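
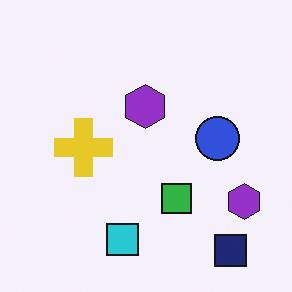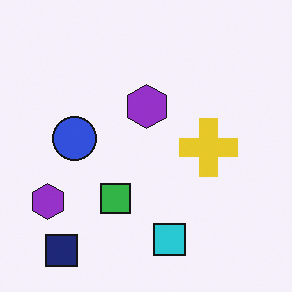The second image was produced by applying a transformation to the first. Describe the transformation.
The transformation is: flipped horizontally (left ↔ right).

The navy square is in the bottom-right of the first image and the bottom-left of the second — shapes on opposite sides of the vertical midline have swapped in a mirror flip.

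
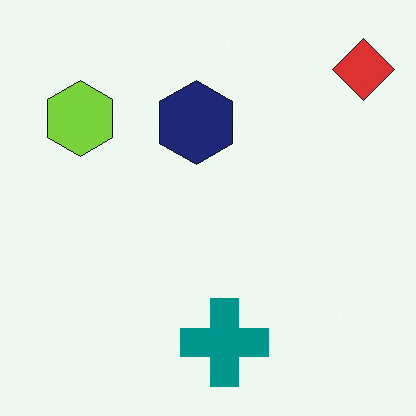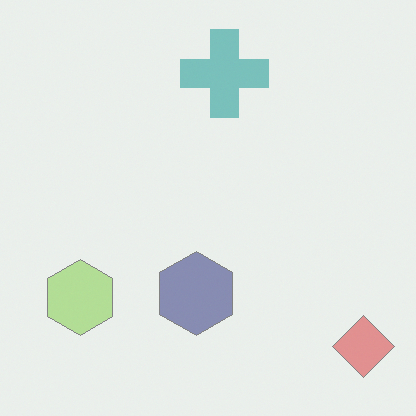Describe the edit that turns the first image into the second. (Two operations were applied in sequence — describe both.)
The second image is the first given much lower contrast, then flipped vertically (top ↔ bottom).

Tones are pushed toward mid-grey across the whole image — a global contrast change. The red diamond is in the top-right of the first image and the bottom-right of the second — shapes on opposite sides of the horizontal midline have swapped in a mirror flip.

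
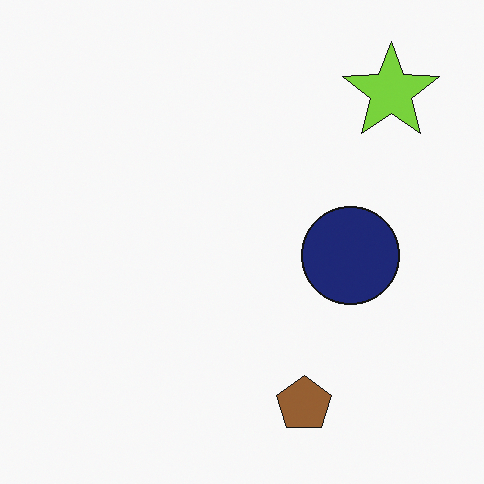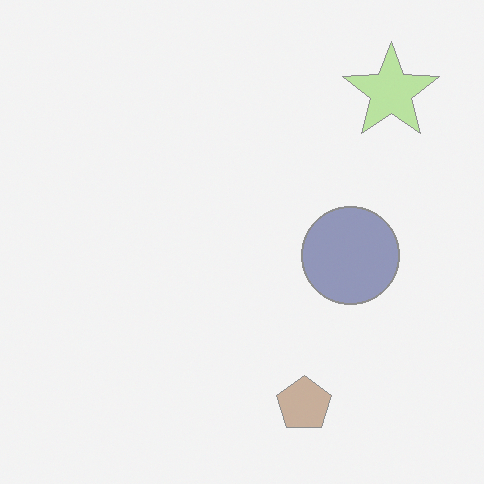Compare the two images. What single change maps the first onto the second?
Washed out (contrast reduced).

Tones are pushed toward mid-grey across the whole image — a global contrast change.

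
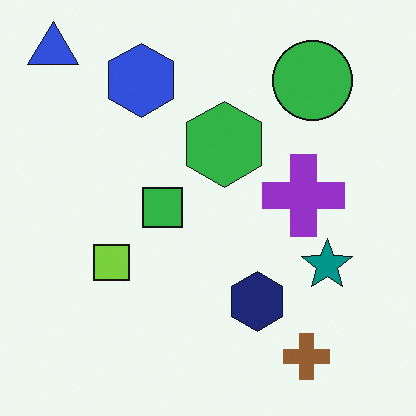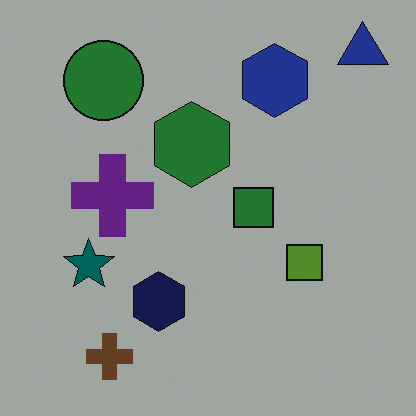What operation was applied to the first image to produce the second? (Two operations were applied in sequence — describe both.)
The second image is the first flipped horizontally (left ↔ right), then noticeably darkened.

The blue triangle is in the top-left of the first image and the top-right of the second — shapes on opposite sides of the vertical midline have swapped in a mirror flip. Every pixel — background and shapes alike — is uniformly darkened.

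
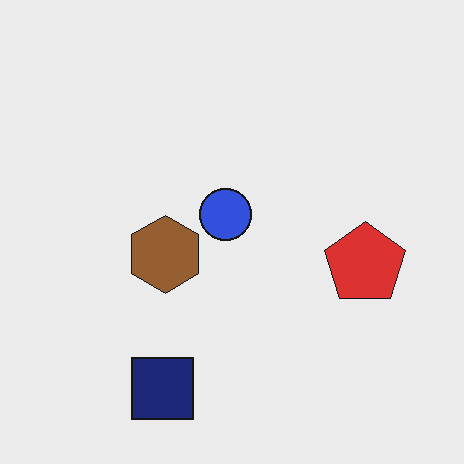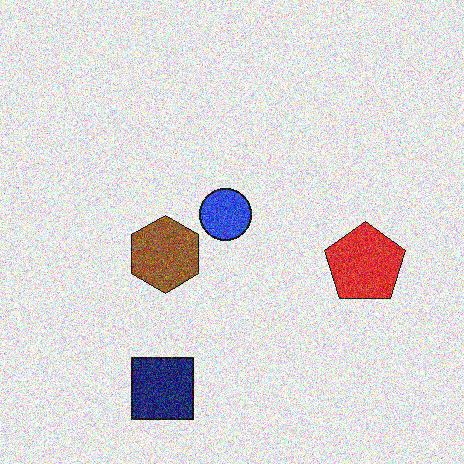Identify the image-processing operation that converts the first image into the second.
The image was degraded with strong gaussian noise.

Random speckle covers the whole image, including the flat background.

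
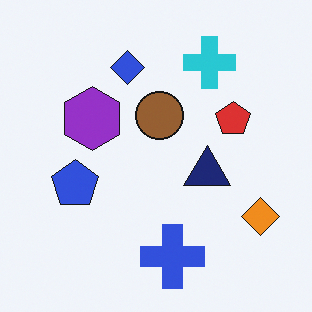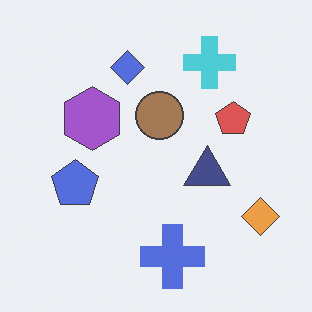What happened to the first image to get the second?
Given slightly reduced contrast.

Tones are pushed toward mid-grey across the whole image — a global contrast change.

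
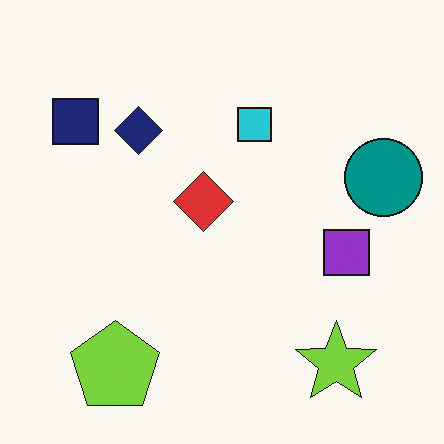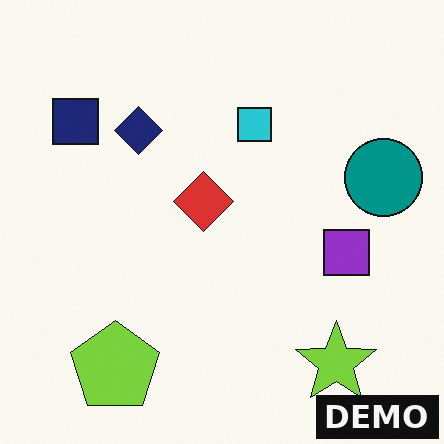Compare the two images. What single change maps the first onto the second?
Watermarked with the text "DEMO" in the lower-right corner.

A dark label reading "DEMO" appears in the lower-right corner.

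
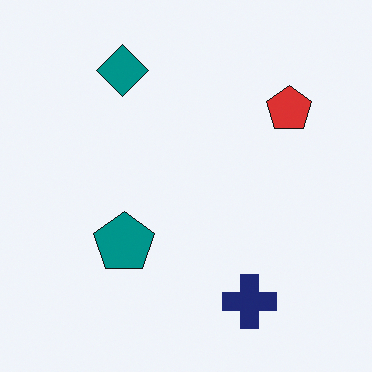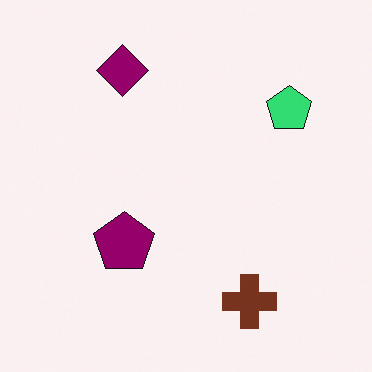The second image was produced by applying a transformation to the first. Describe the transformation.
The transformation is: hue-shifted by a moderate amount.

Every shape's color has rotated by the same amount around the hue wheel — a uniform hue shift.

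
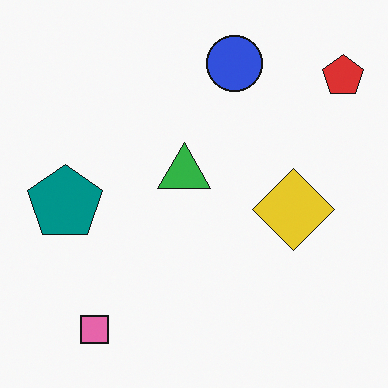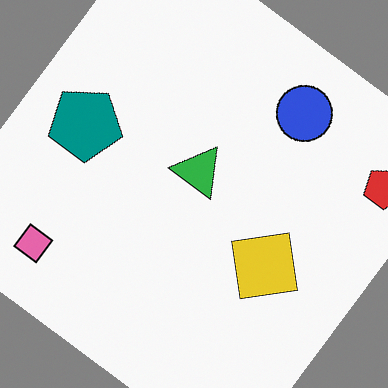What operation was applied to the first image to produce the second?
Rotated clockwise by a large amount — several tens of degrees.

Every shape is tilted by the same angle and the image corners show triangular fill wedges — a whole-image rotation by a non-right angle.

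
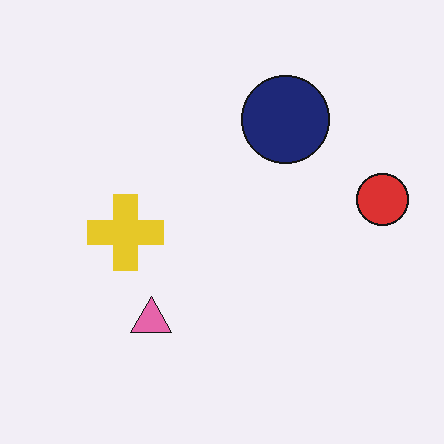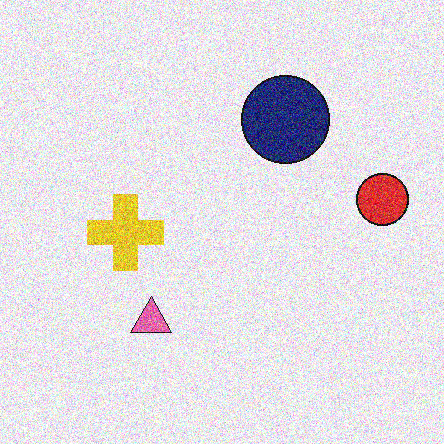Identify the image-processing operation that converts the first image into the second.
The transformation is: degraded with a thick layer of grain.

Random speckle covers the whole image, including the flat background.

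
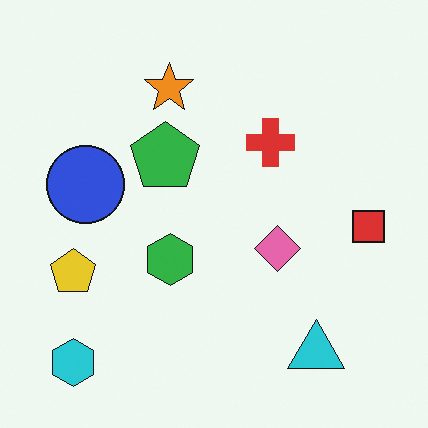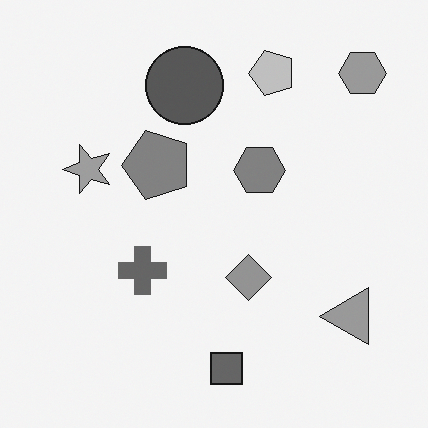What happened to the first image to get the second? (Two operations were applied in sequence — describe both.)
It was transposed (reflected across the top-left ↔ bottom-right diagonal), then converted to grayscale.

Shapes have swapped their row and column positions — what was in the top-right is now in the bottom-left — a diagonal reflection. All color is removed — every shape is now a shade of grey.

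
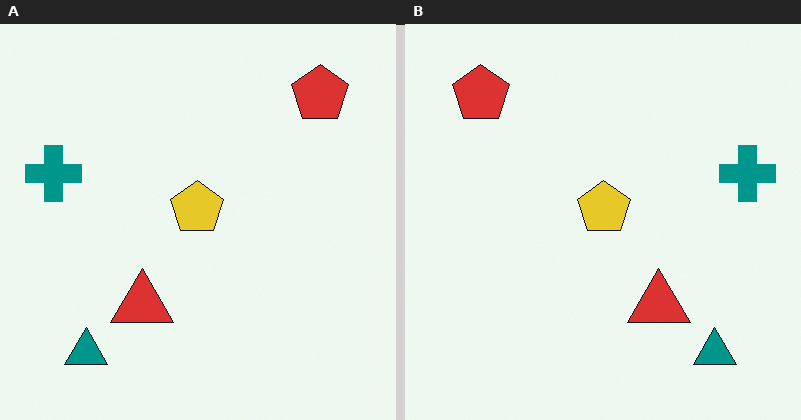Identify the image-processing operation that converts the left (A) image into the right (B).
This is the original image flipped horizontally (left ↔ right).

The teal cross is in the left of the left (A) image and the right of the right (B) — shapes on opposite sides of the vertical midline have swapped in a mirror flip.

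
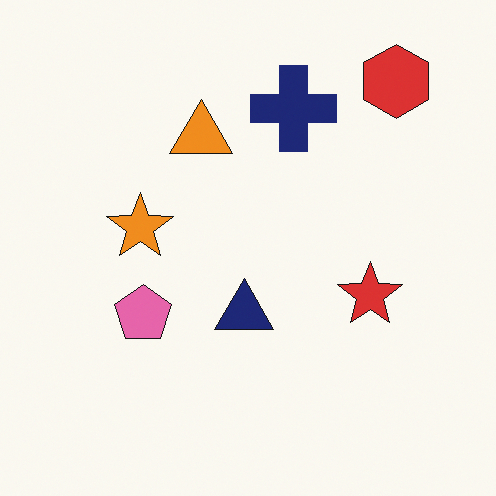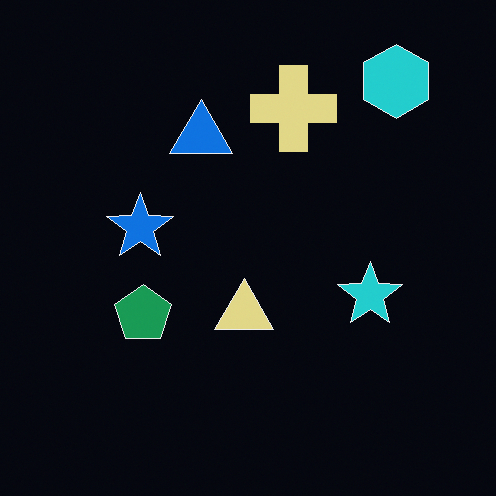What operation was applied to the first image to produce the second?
It was color-inverted (negative).

The light background has become dark and every shape's color is its complement — a photographic negative.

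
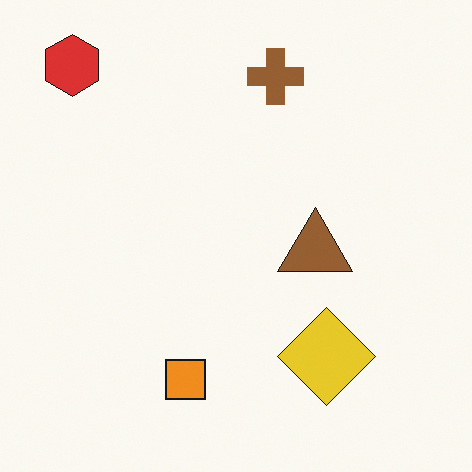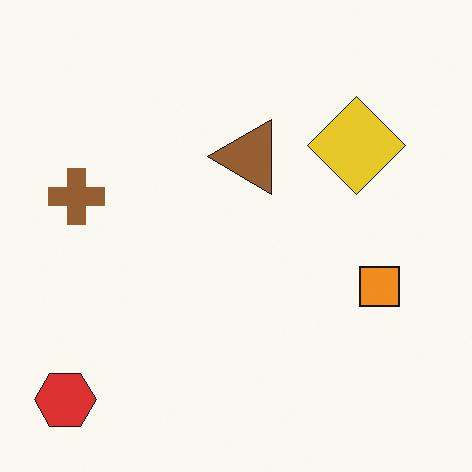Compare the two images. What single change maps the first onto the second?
The second image is the first rotated 90° counter-clockwise.

The red hexagon sits in the top-left of the first image and the bottom-left of the second — consistent with a whole-image 90° counter-clockwise rotation.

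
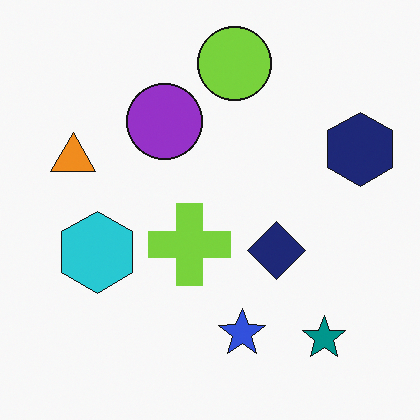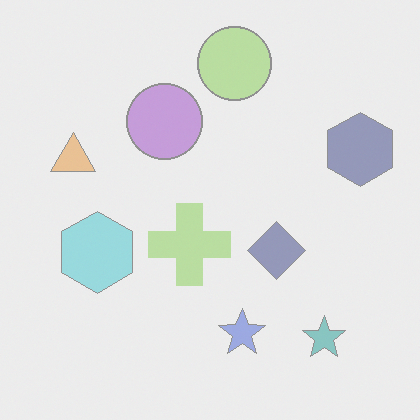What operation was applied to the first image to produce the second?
It was given much lower contrast.

Tones are pushed toward mid-grey across the whole image — a global contrast change.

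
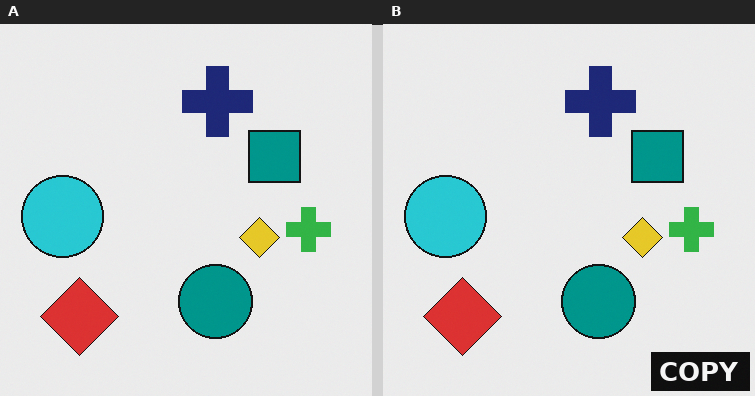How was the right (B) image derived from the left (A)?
The transformation is: watermarked with the text "COPY" in the lower-right corner.

A dark label reading "COPY" appears in the lower-right corner.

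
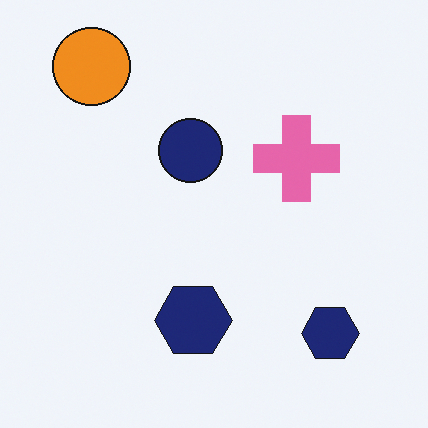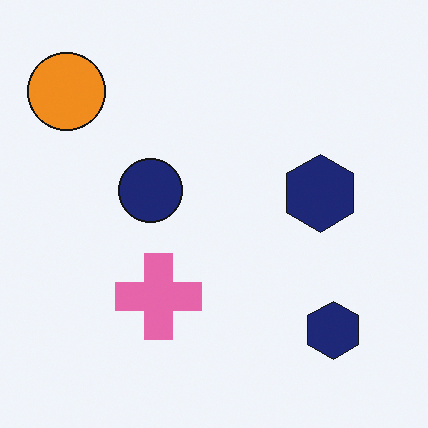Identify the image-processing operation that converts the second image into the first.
It was transposed (reflected across the top-left ↔ bottom-right diagonal).

Shapes have swapped their row and column positions — what was in the top-right is now in the bottom-left — a diagonal reflection.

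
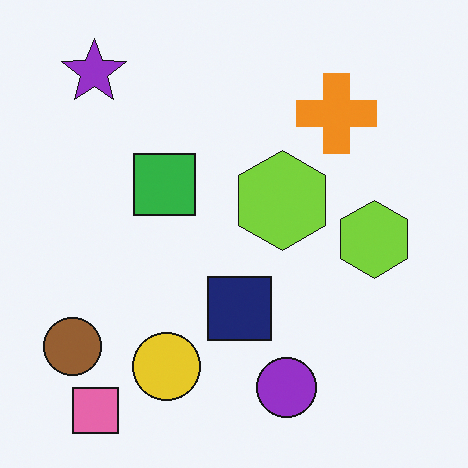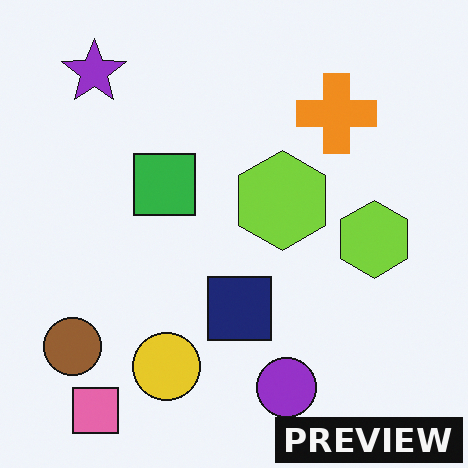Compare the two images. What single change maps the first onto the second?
This is the original image watermarked with the text "PREVIEW" in the lower-right corner.

A dark label reading "PREVIEW" appears in the lower-right corner.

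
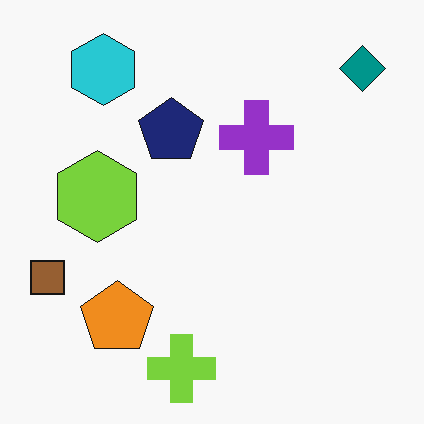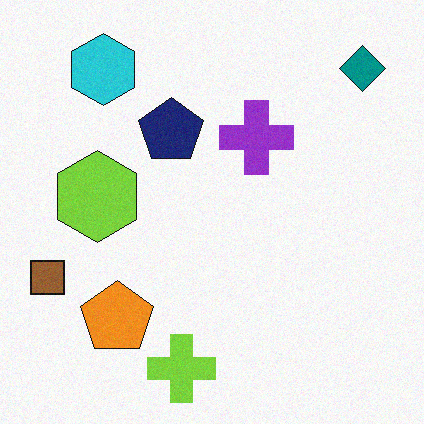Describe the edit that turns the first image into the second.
The image was degraded with a light layer of grain.

Random speckle covers the whole image, including the flat background.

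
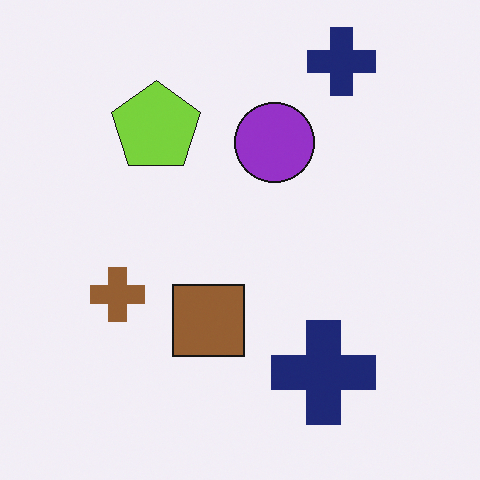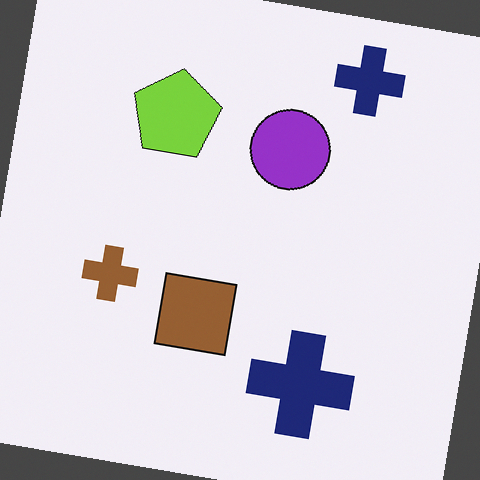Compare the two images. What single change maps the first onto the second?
The image was rotated clockwise by a small amount.

Every shape is tilted by the same angle and the image corners show triangular fill wedges — a whole-image rotation by a non-right angle.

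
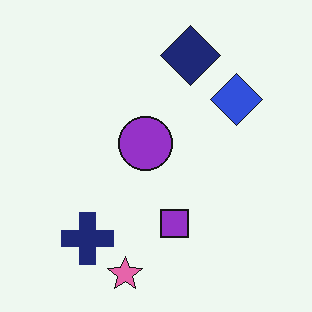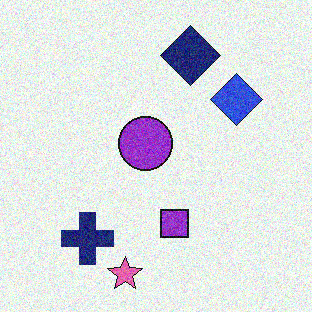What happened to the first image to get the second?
It was degraded with visible gaussian noise.

Random speckle covers the whole image, including the flat background.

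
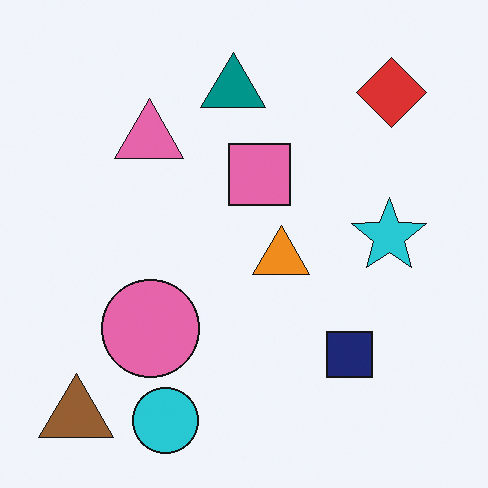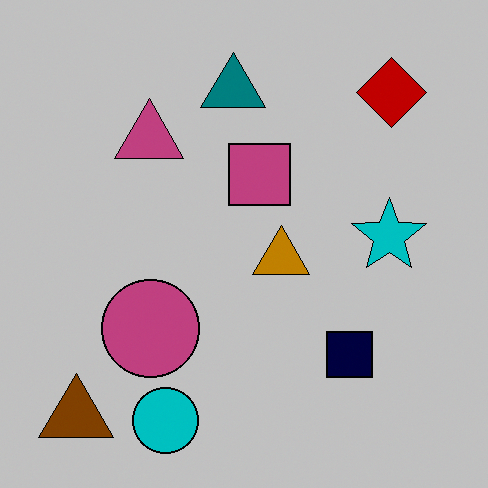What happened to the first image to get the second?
Aggressively posterized.

Each flat color has snapped to a coarser quantized level — most visibly, the near-white background has dropped to a flat grey.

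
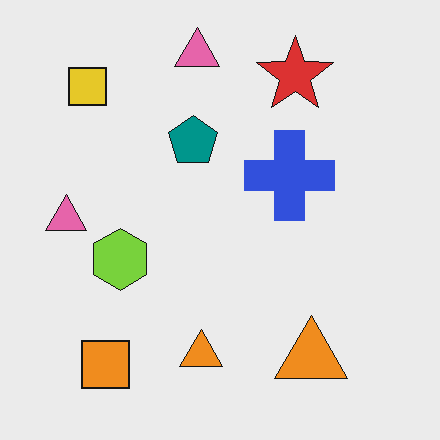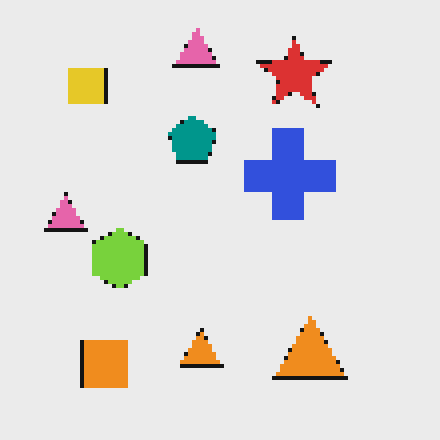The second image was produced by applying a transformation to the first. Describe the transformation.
This is the original image mildly pixelated.

Shapes are reduced to large square blocks; fine edges and outlines are lost — a downscale-then-upscale (mosaic) effect.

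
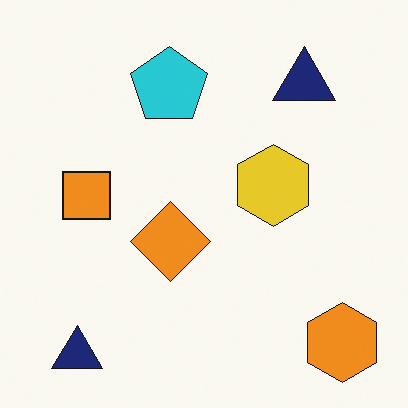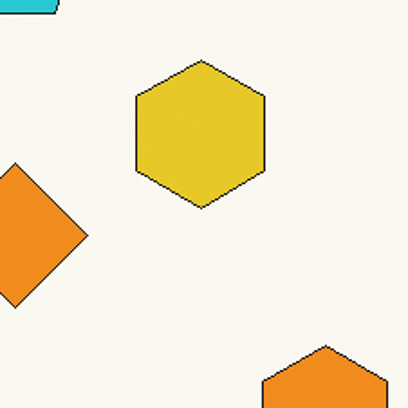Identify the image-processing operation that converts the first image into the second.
The second image is the first cropped tightly and scaled back up.

The visible shapes are larger and the field of view is narrower; shapes near the original edges may be partly or wholly outside the frame — a crop-and-rescale.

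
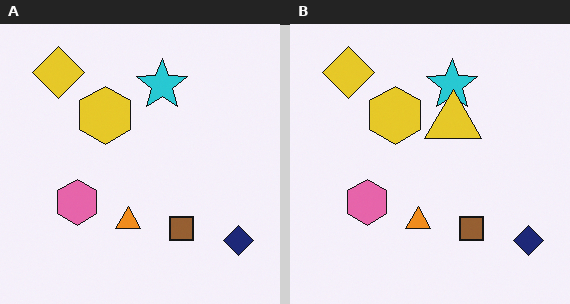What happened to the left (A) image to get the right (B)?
Overlaid with an additional yellow triangle.

A yellow triangle appears in the right (B) image that is absent from the left (A).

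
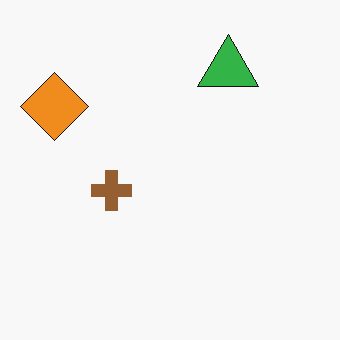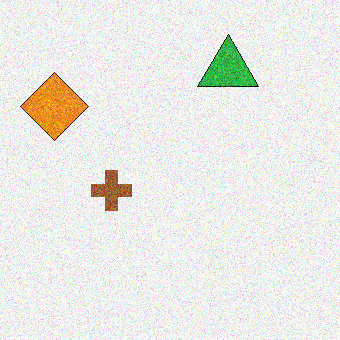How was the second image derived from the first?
The image was degraded with moderate additive noise.

Random speckle covers the whole image, including the flat background.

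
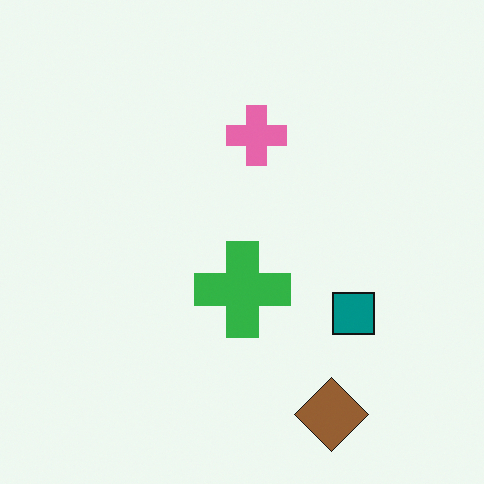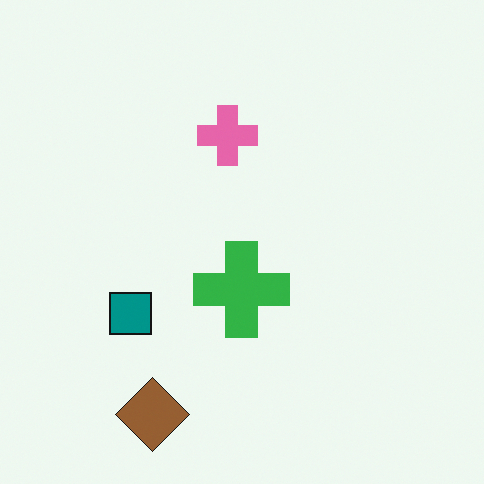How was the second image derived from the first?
This is the original image flipped horizontally (left ↔ right).

The teal square is in the right of the first image and the left of the second — shapes on opposite sides of the vertical midline have swapped in a mirror flip.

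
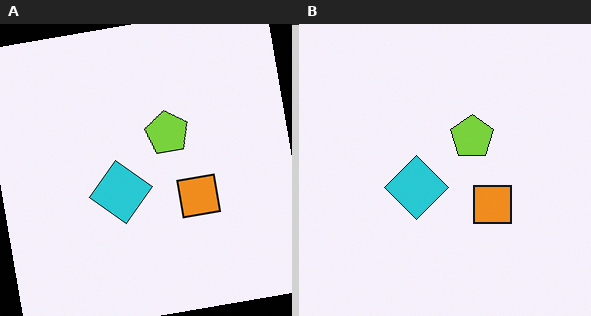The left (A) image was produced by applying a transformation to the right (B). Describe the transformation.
This is the original image rotated counter-clockwise by a small amount.

Every shape is tilted by the same angle and the image corners show triangular fill wedges — a whole-image rotation by a non-right angle.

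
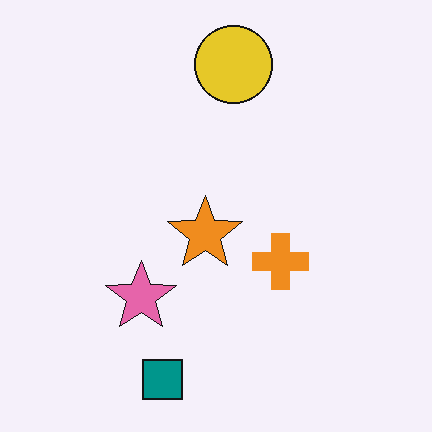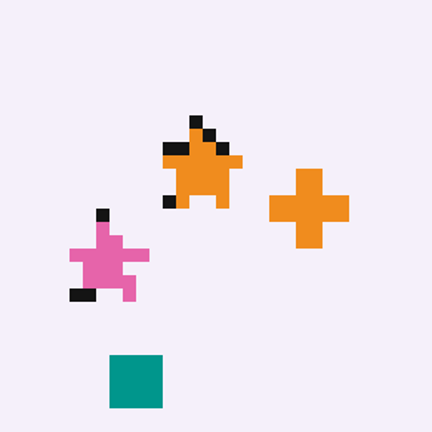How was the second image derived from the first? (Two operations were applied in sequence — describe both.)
The second image is the first heavily pixelated into large blocks, then cropped to a modestly smaller region and rescaled.

Shapes are reduced to large square blocks; fine edges and outlines are lost — a downscale-then-upscale (mosaic) effect. The visible shapes are larger and the field of view is narrower; shapes near the original edges may be partly or wholly outside the frame — a crop-and-rescale.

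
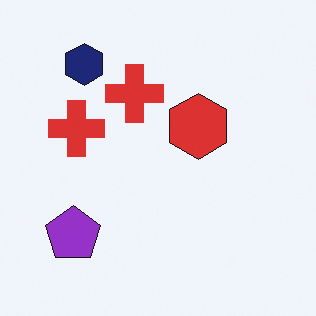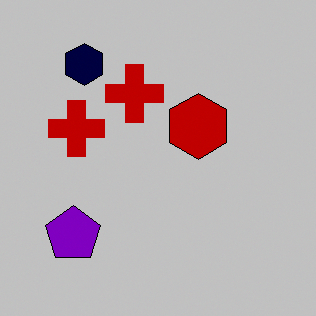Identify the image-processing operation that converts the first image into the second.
The transformation is: heavily posterized to just a handful of flat colors.

Each flat color has snapped to a coarser quantized level — most visibly, the near-white background has dropped to a flat grey.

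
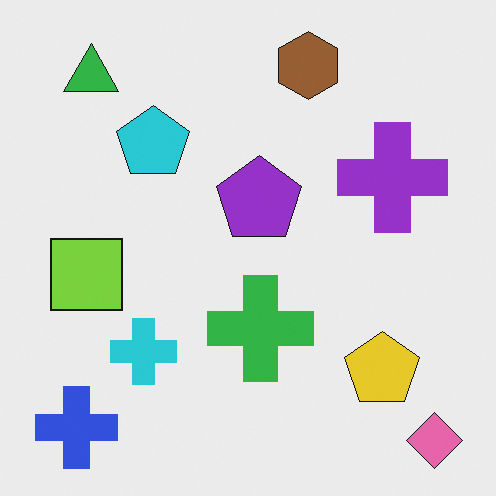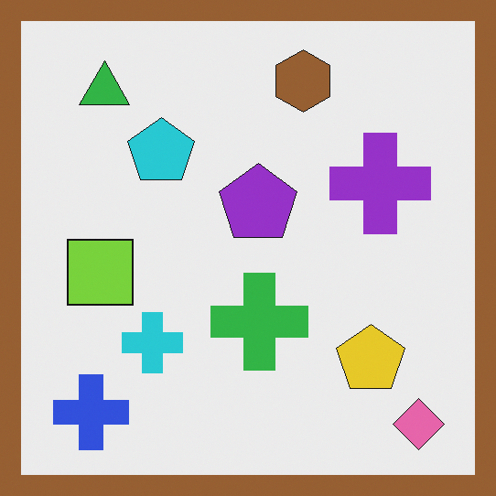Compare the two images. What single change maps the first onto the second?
The second image is the first framed with a brown border.

A solid brown frame runs around the edge of the second image, with the content slightly shrunk inside it.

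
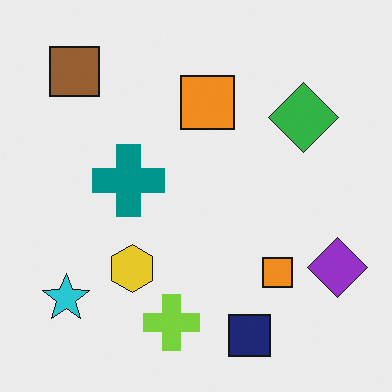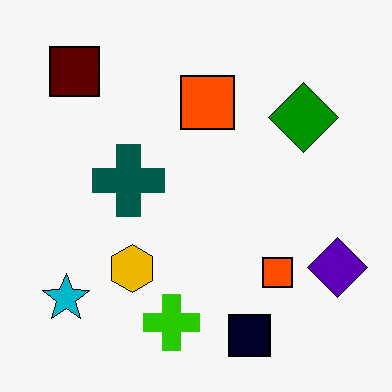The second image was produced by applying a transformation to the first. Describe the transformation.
The image was given much higher contrast.

Tones are pushed away from mid-grey across the whole image — a global contrast change.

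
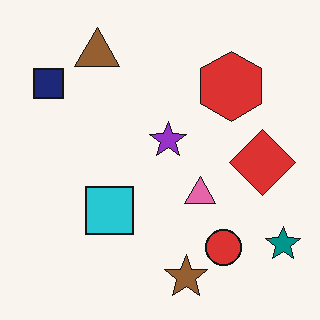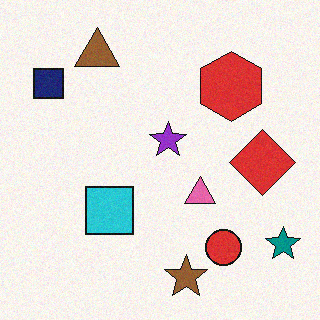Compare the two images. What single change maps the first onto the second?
The transformation is: degraded with light additive noise.

Random speckle covers the whole image, including the flat background.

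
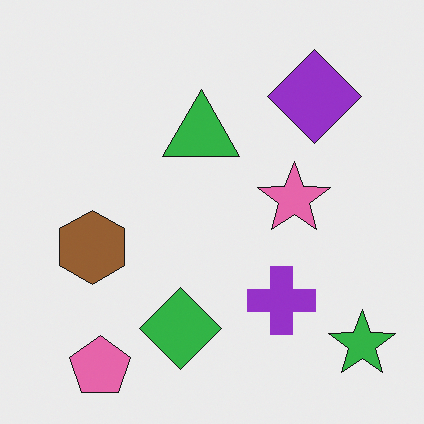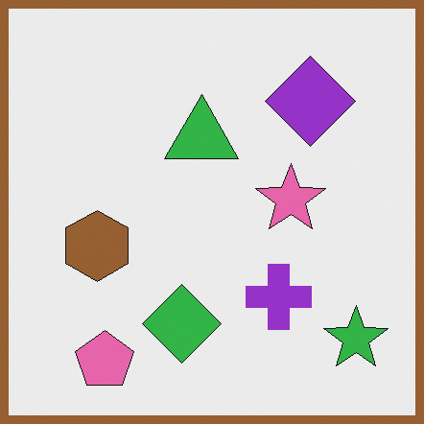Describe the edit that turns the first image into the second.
It was framed with a brown border.

A solid brown frame runs around the edge of the second image, with the content slightly shrunk inside it.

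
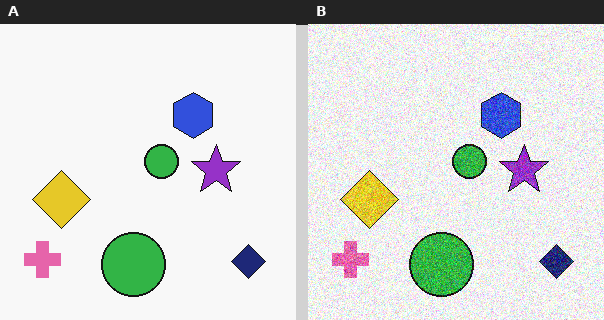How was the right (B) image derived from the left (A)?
Degraded with heavy additive noise.

Random speckle covers the whole image, including the flat background.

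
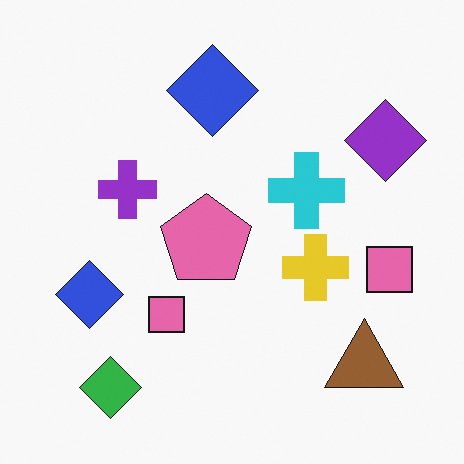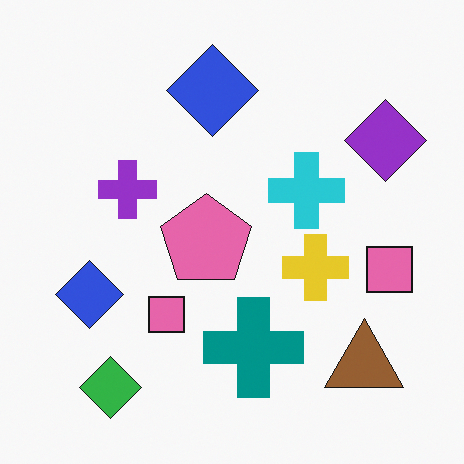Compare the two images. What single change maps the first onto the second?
The transformation is: overlaid with an additional teal cross.

A teal cross appears in the second image that is absent from the first.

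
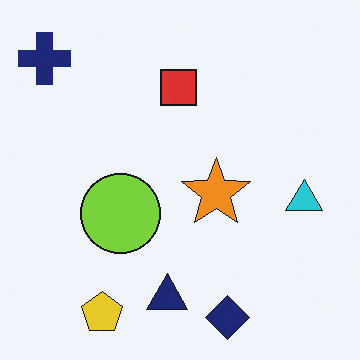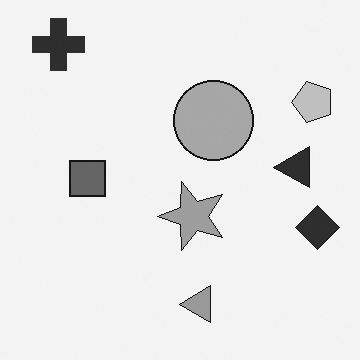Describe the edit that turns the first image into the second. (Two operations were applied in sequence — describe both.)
The second image is the first converted to grayscale, then transposed (reflected across the top-left ↔ bottom-right diagonal).

All color is removed — every shape is now a shade of grey. Shapes have swapped their row and column positions — what was in the top-right is now in the bottom-left — a diagonal reflection.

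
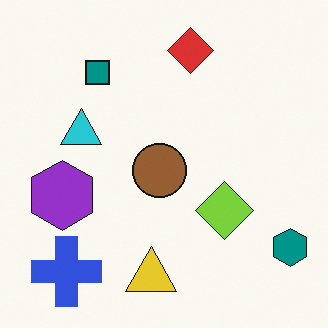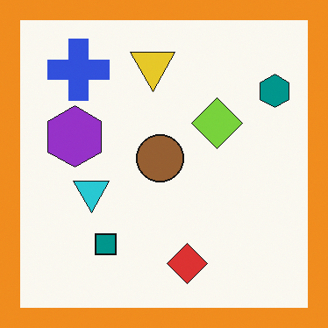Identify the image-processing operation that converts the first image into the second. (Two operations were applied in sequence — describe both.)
The image was flipped vertically (top ↔ bottom), then framed with a orange border.

The red diamond is in the top of the first image and the bottom of the second — shapes on opposite sides of the horizontal midline have swapped in a mirror flip. A solid orange frame runs around the edge of the second image, with the content slightly shrunk inside it.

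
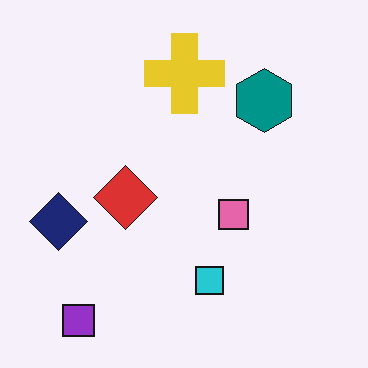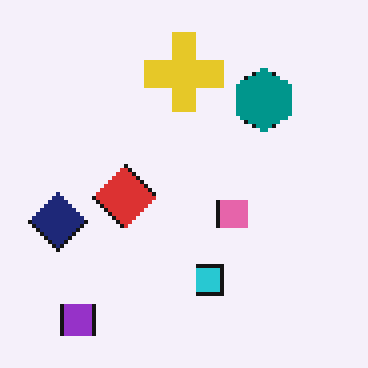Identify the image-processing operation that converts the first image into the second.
The image was mildly pixelated.

Shapes are reduced to large square blocks; fine edges and outlines are lost — a downscale-then-upscale (mosaic) effect.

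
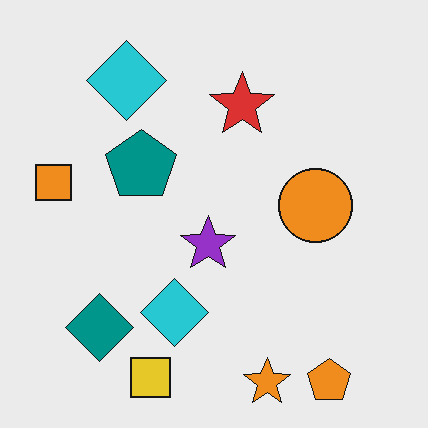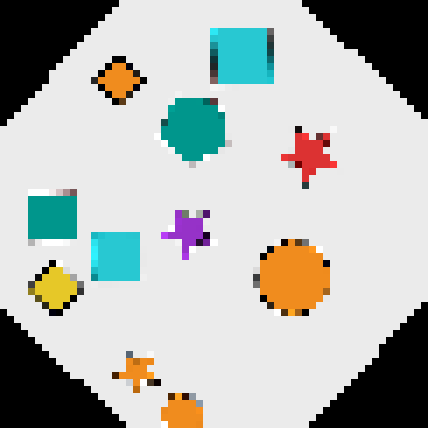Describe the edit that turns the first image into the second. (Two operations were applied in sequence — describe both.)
Rotated clockwise by a large amount — several tens of degrees, then moderately pixelated.

Every shape is tilted by the same angle and the image corners show triangular fill wedges — a whole-image rotation by a non-right angle. Shapes are reduced to large square blocks; fine edges and outlines are lost — a downscale-then-upscale (mosaic) effect.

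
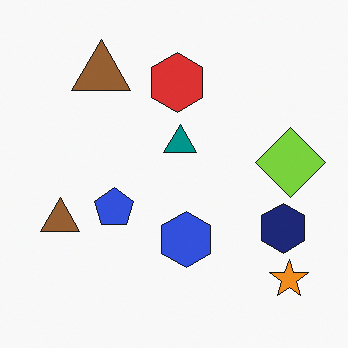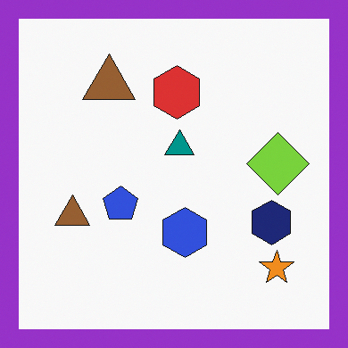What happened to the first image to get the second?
The transformation is: framed with a purple border.

A solid purple frame runs around the edge of the second image, with the content slightly shrunk inside it.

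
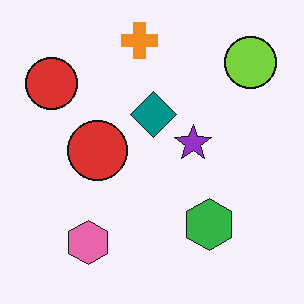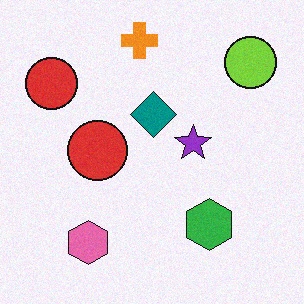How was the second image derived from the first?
The transformation is: degraded with light additive noise.

Random speckle covers the whole image, including the flat background.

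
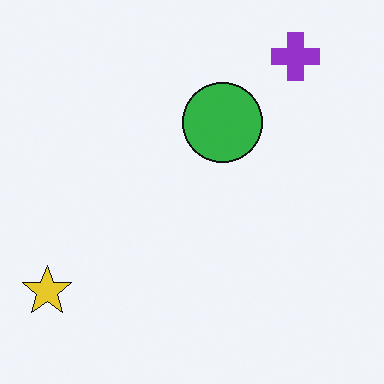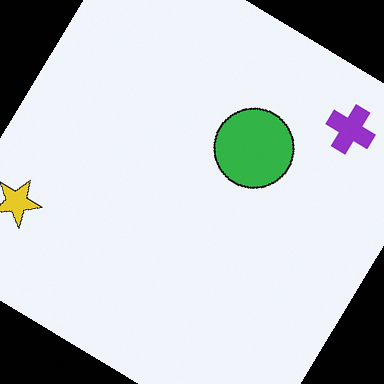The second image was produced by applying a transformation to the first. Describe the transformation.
It was rotated clockwise by a large amount — several tens of degrees.

Every shape is tilted by the same angle and the image corners show triangular fill wedges — a whole-image rotation by a non-right angle.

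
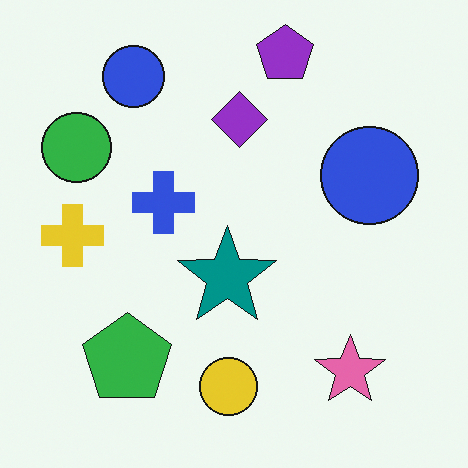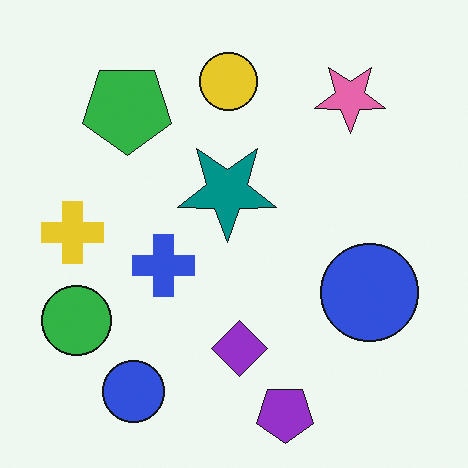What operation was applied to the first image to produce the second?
The transformation is: flipped vertically (top ↔ bottom).

The purple pentagon is in the top of the first image and the bottom of the second — shapes on opposite sides of the horizontal midline have swapped in a mirror flip.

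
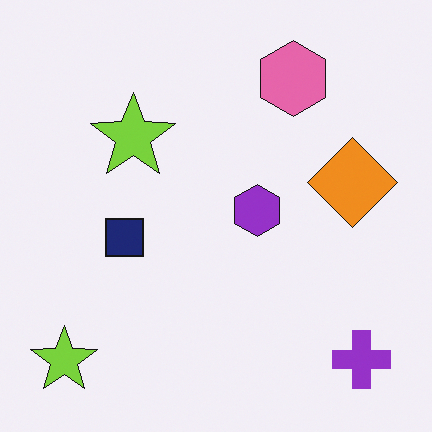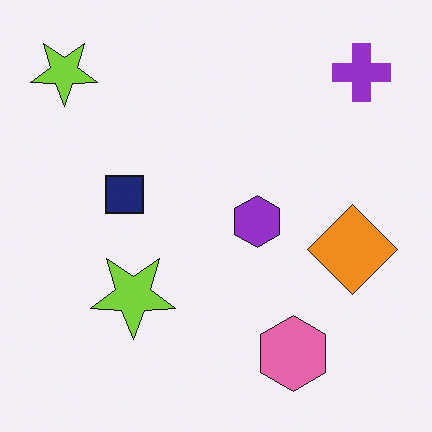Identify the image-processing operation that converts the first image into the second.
The image was flipped vertically (top ↔ bottom).

The purple cross is in the bottom-right of the first image and the top-right of the second — shapes on opposite sides of the horizontal midline have swapped in a mirror flip.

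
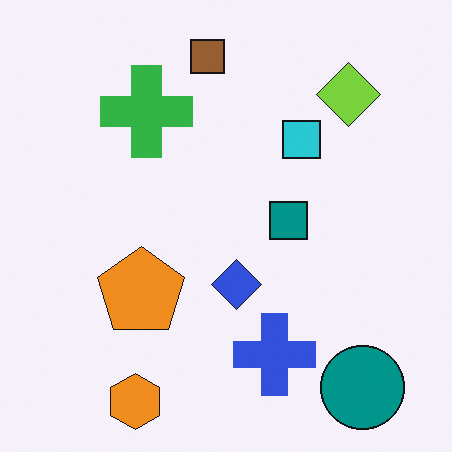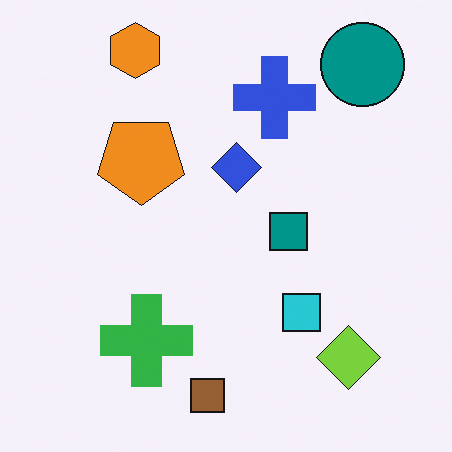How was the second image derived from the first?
It was flipped vertically (top ↔ bottom).

The orange hexagon is in the bottom-left of the first image and the top-left of the second — shapes on opposite sides of the horizontal midline have swapped in a mirror flip.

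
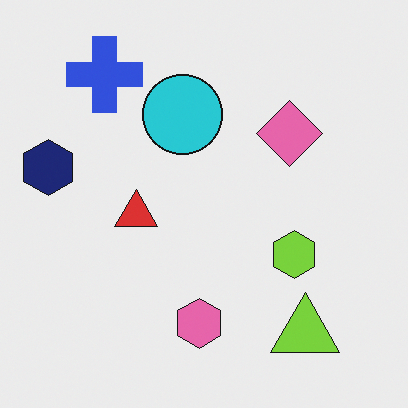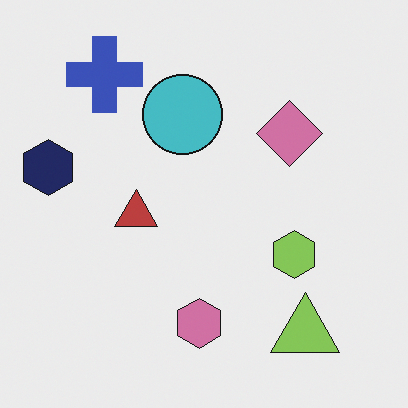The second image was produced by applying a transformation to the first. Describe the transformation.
The transformation is: slightly desaturated.

All colors are more muted and greyish — a global saturation change.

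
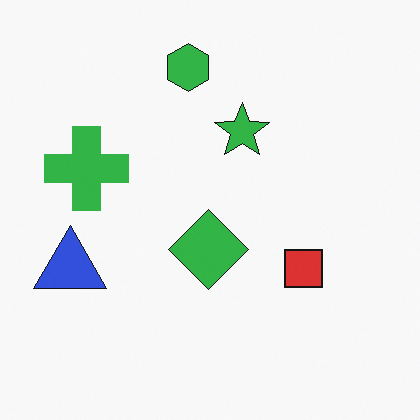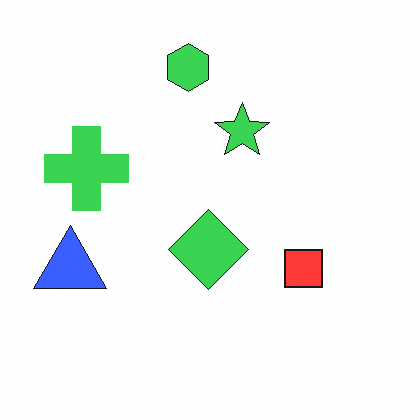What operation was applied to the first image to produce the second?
Slightly brightened.

Every pixel — background and shapes alike — is uniformly brightened.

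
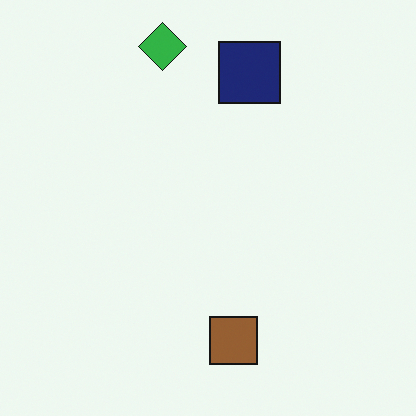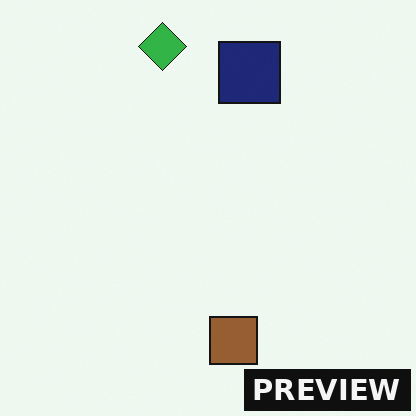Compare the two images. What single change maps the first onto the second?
The second image is the first watermarked with the text "PREVIEW" in the lower-right corner.

A dark label reading "PREVIEW" appears in the lower-right corner.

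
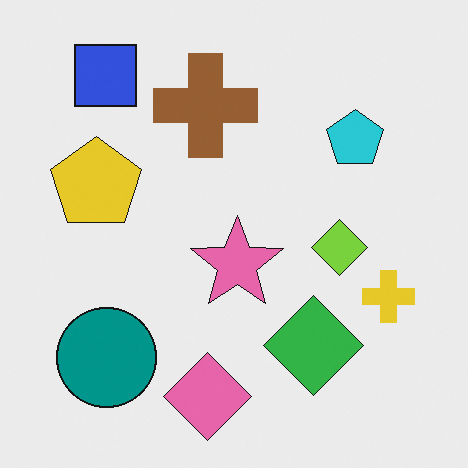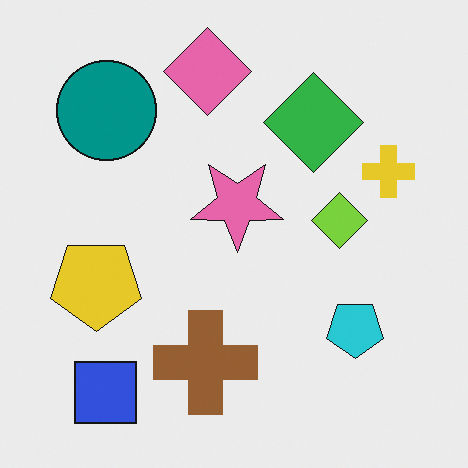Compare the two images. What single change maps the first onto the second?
The transformation is: flipped vertically (top ↔ bottom).

The pink diamond is in the bottom of the first image and the top of the second — shapes on opposite sides of the horizontal midline have swapped in a mirror flip.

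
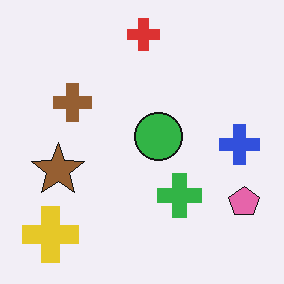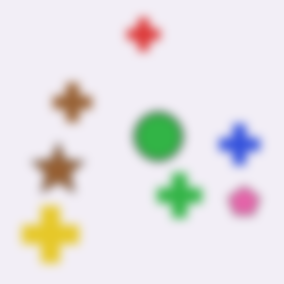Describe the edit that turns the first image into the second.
The second image is the first strongly gaussian-blurred.

Shape edges and outlines are uniformly softened across the whole image.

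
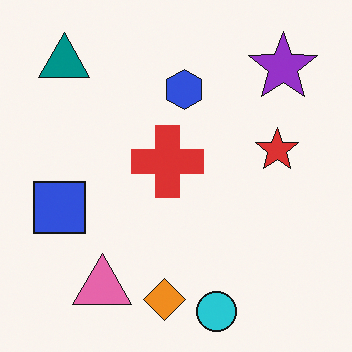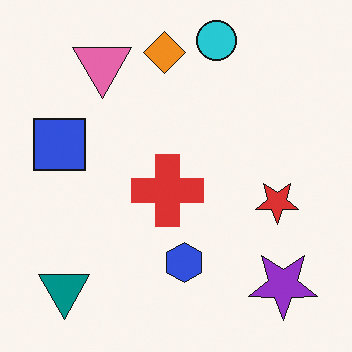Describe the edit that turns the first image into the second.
Flipped vertically (top ↔ bottom).

The cyan circle is in the bottom of the first image and the top of the second — shapes on opposite sides of the horizontal midline have swapped in a mirror flip.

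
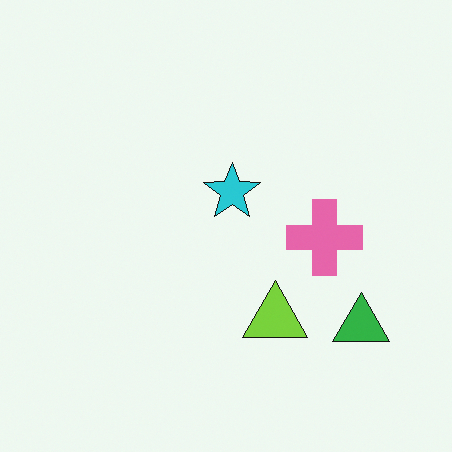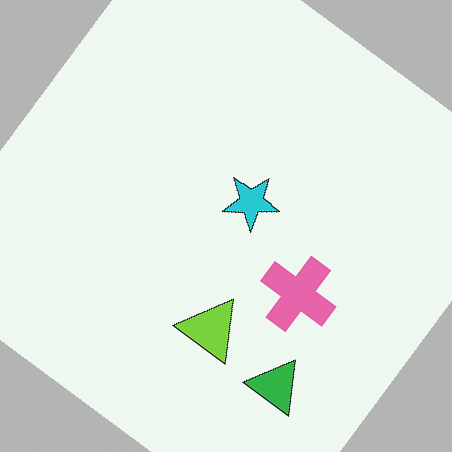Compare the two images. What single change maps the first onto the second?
The second image is the first rotated clockwise by a large amount — several tens of degrees.

Every shape is tilted by the same angle and the image corners show triangular fill wedges — a whole-image rotation by a non-right angle.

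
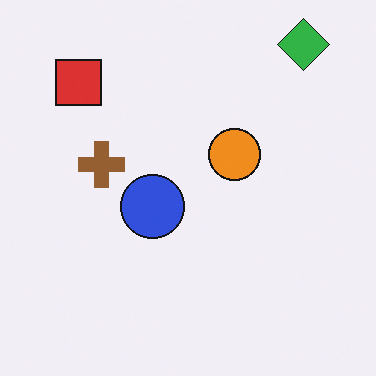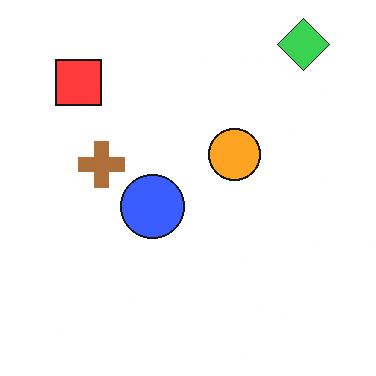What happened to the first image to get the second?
The transformation is: slightly brightened.

Every pixel — background and shapes alike — is uniformly brightened.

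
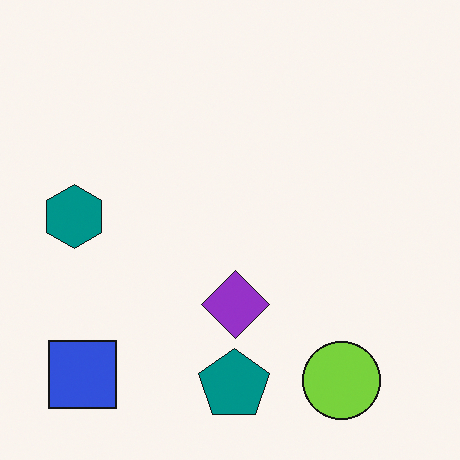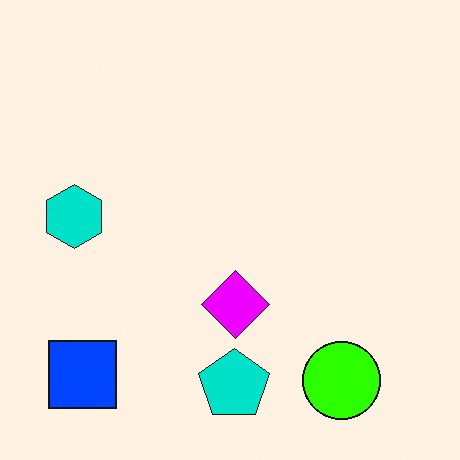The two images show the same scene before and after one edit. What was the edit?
This is the original image made much more vivid (saturation change).

All colors are more vivid — a global saturation change.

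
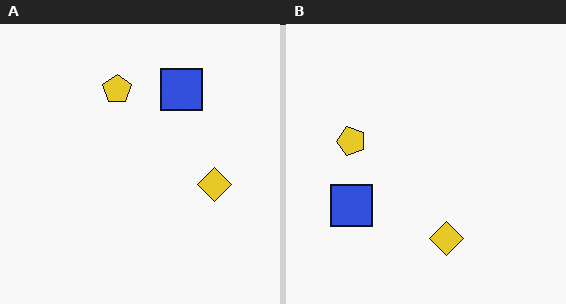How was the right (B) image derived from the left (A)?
This is the original image transposed (reflected across the top-left ↔ bottom-right diagonal).

Shapes have swapped their row and column positions — what was in the top-right is now in the bottom-left — a diagonal reflection.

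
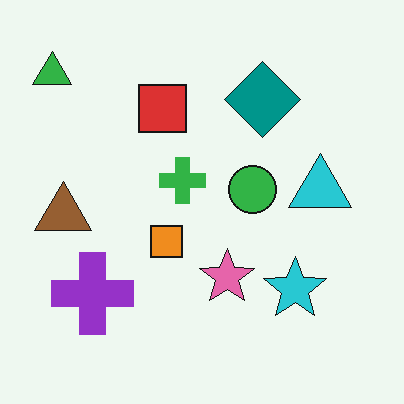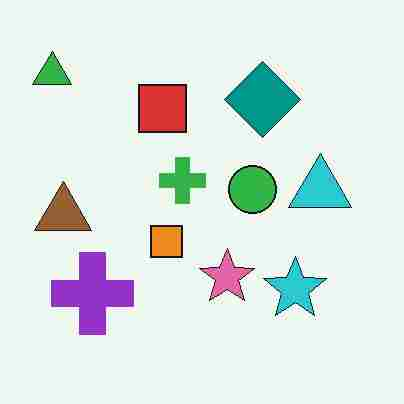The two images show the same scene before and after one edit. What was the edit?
The image was degraded with heavy JPEG compression.

Blocky 8×8 compression artifacts appear around shape edges and the flat background shows ringing — characteristic JPEG degradation.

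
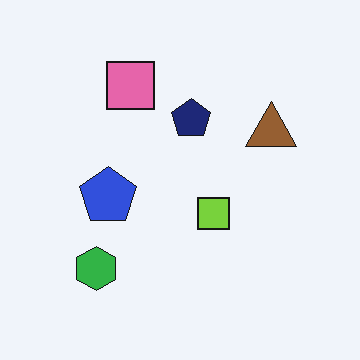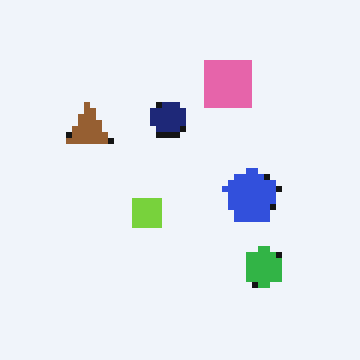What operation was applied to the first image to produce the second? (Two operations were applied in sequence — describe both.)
The second image is the first flipped horizontally (left ↔ right), then pixelated into visible square blocks.

The brown triangle is in the right of the first image and the left of the second — shapes on opposite sides of the vertical midline have swapped in a mirror flip. Shapes are reduced to large square blocks; fine edges and outlines are lost — a downscale-then-upscale (mosaic) effect.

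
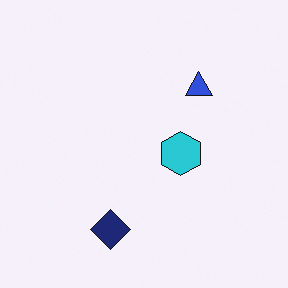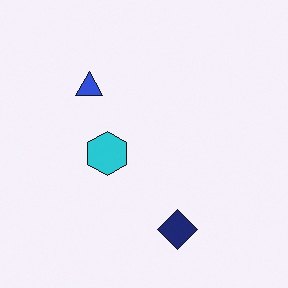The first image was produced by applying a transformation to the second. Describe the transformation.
The first image is the second flipped horizontally (left ↔ right).

The blue triangle is in the top-left of the second image and the top-right of the first — shapes on opposite sides of the vertical midline have swapped in a mirror flip.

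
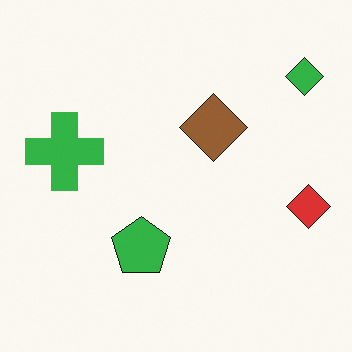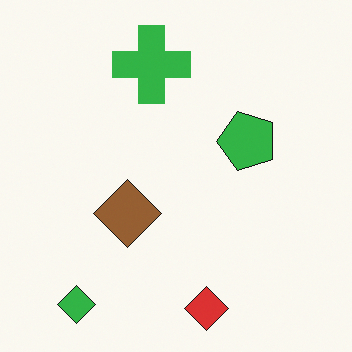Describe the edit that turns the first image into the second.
The second image is the first transposed (reflected across the top-left ↔ bottom-right diagonal).

Shapes have swapped their row and column positions — what was in the top-right is now in the bottom-left — a diagonal reflection.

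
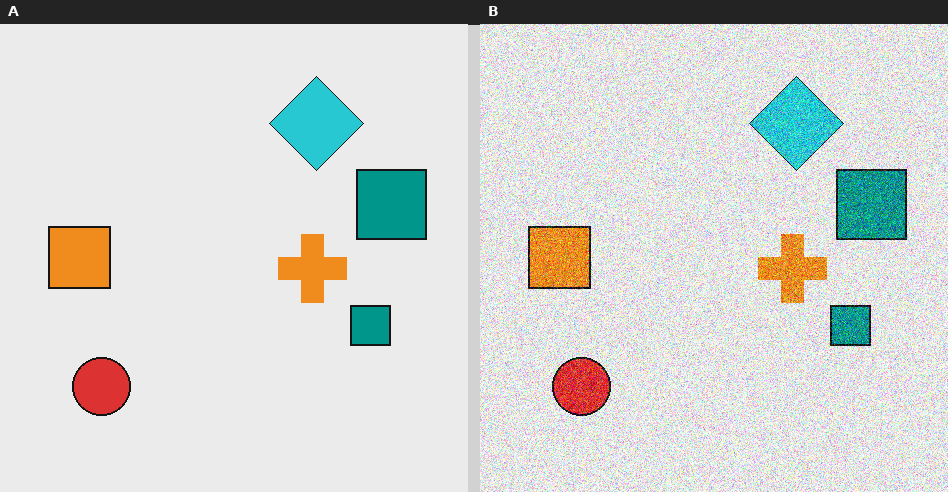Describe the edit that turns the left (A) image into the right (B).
The right (B) image is the left (A) degraded with strong gaussian noise.

Random speckle covers the whole image, including the flat background.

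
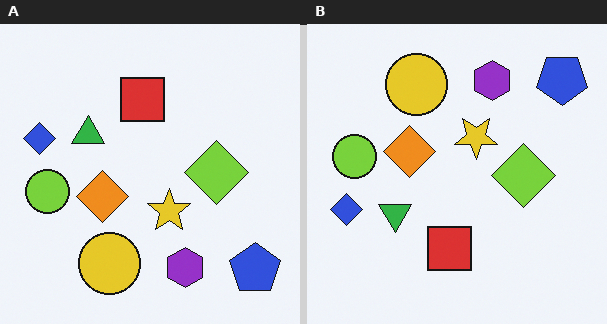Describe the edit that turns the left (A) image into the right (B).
The image was flipped vertically (top ↔ bottom).

The blue pentagon is in the bottom-right of the left (A) image and the top-right of the right (B) — shapes on opposite sides of the horizontal midline have swapped in a mirror flip.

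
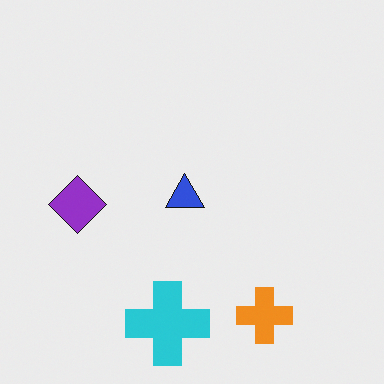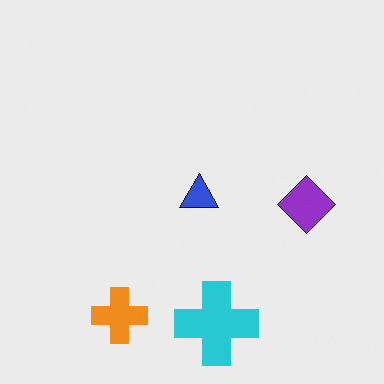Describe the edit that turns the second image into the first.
This is the original image flipped horizontally (left ↔ right).

The purple diamond is in the right of the second image and the left of the first — shapes on opposite sides of the vertical midline have swapped in a mirror flip.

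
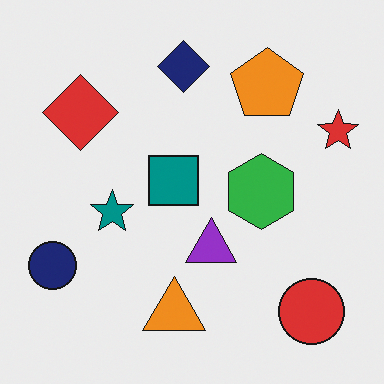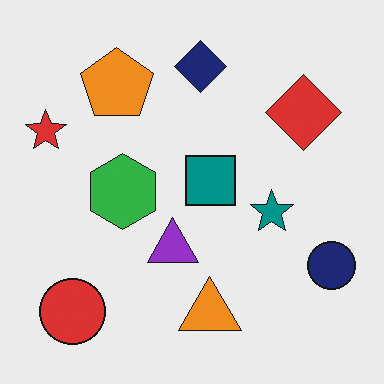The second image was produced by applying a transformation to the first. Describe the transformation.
It was flipped horizontally (left ↔ right).

The red star is in the right of the first image and the left of the second — shapes on opposite sides of the vertical midline have swapped in a mirror flip.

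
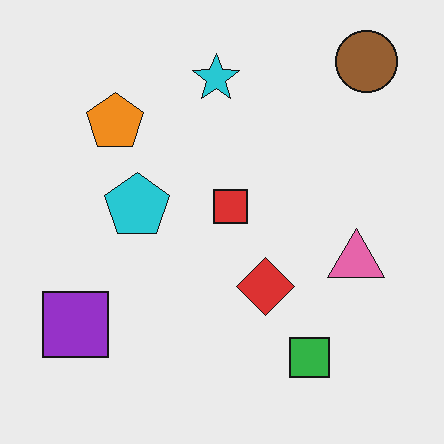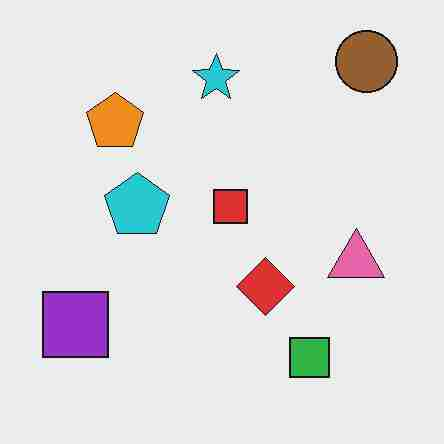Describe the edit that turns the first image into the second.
The second image is the first heavily JPEG-compressed with obvious blocking artifacts.

Blocky 8×8 compression artifacts appear around shape edges and the flat background shows ringing — characteristic JPEG degradation.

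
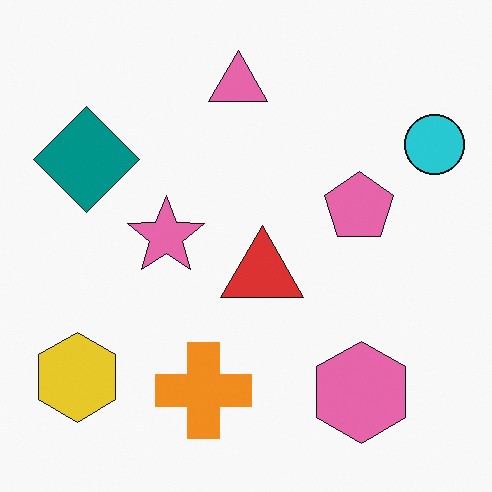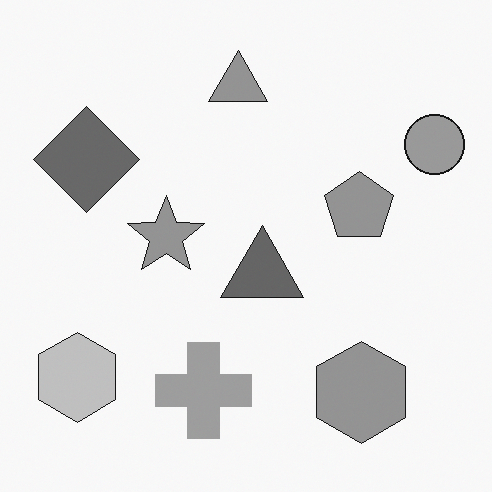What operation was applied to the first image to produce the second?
This is the original image converted to grayscale.

All color is removed — every shape is now a shade of grey.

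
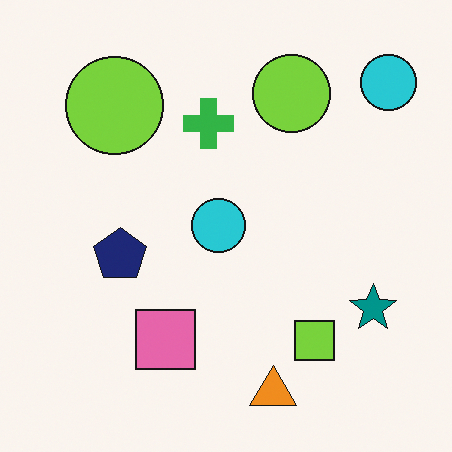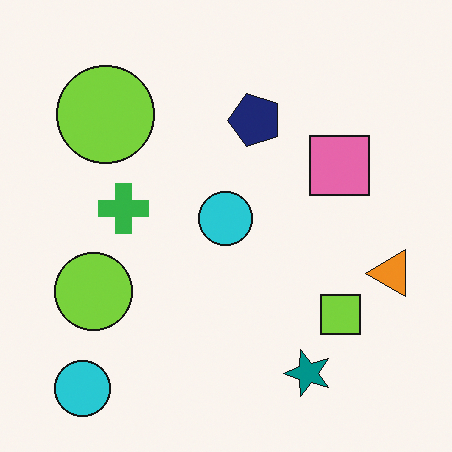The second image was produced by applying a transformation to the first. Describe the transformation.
It was transposed (reflected across the top-left ↔ bottom-right diagonal).

Shapes have swapped their row and column positions — what was in the top-right is now in the bottom-left — a diagonal reflection.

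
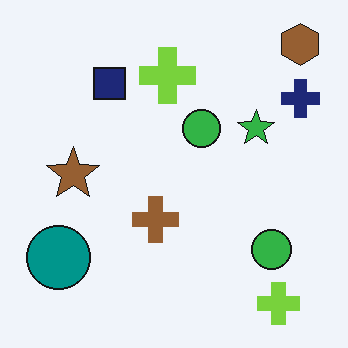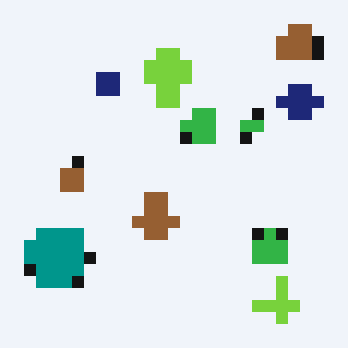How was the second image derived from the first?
The second image is the first coarsely pixelated.

Shapes are reduced to large square blocks; fine edges and outlines are lost — a downscale-then-upscale (mosaic) effect.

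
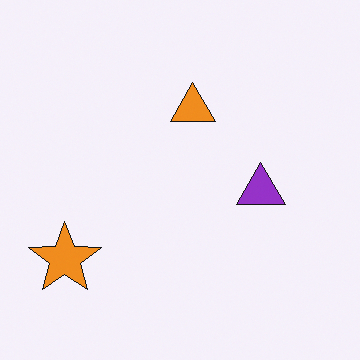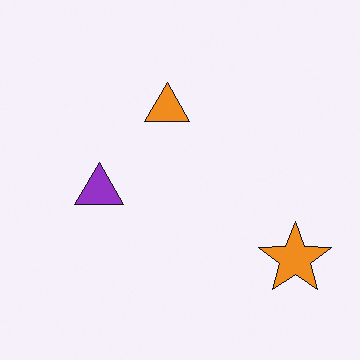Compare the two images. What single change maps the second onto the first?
The first image is the second flipped horizontally (left ↔ right).

The orange star is in the bottom-right of the second image and the bottom-left of the first — shapes on opposite sides of the vertical midline have swapped in a mirror flip.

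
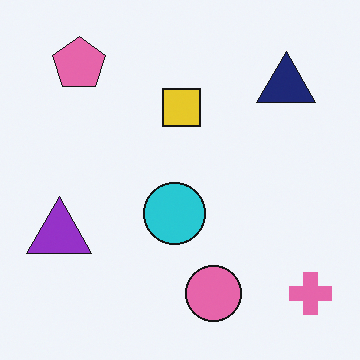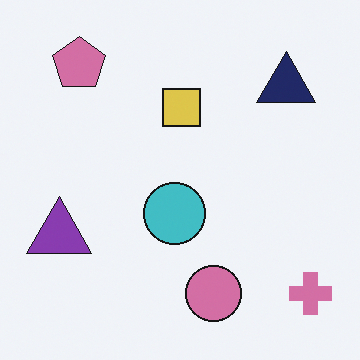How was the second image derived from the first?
Slightly desaturated.

All colors are more muted and greyish — a global saturation change.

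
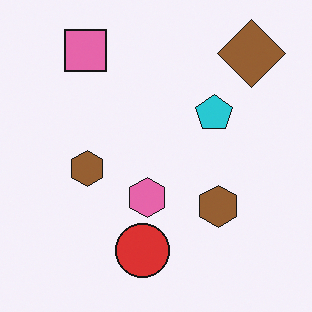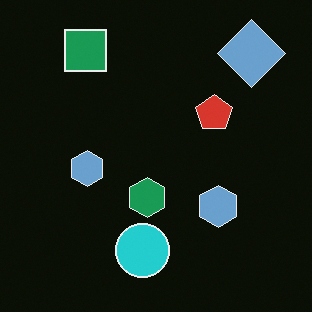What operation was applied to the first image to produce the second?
The transformation is: color-inverted (negative).

The light background has become dark and every shape's color is its complement — a photographic negative.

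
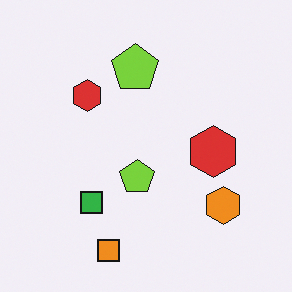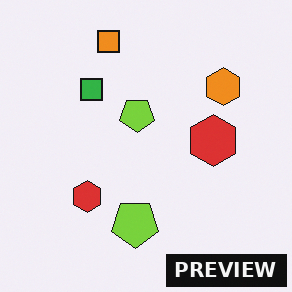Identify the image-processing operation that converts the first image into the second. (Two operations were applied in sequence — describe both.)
The transformation is: flipped vertically (top ↔ bottom), then watermarked with the text "PREVIEW" in the lower-right corner.

The orange square is in the bottom of the first image and the top of the second — shapes on opposite sides of the horizontal midline have swapped in a mirror flip. A dark label reading "PREVIEW" appears in the lower-right corner.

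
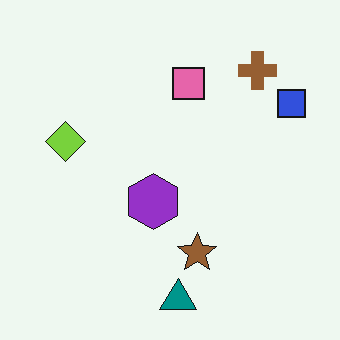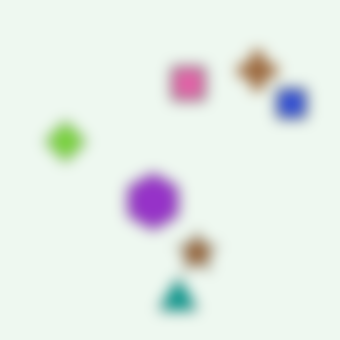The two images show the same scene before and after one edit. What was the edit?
The transformation is: heavily blurred.

Shape edges and outlines are uniformly softened across the whole image.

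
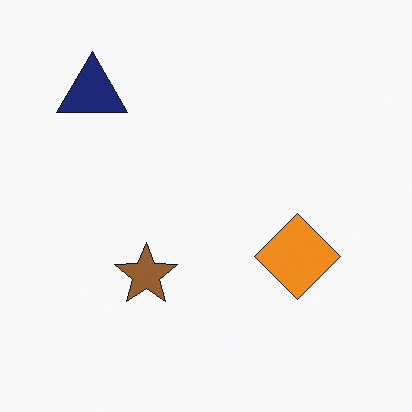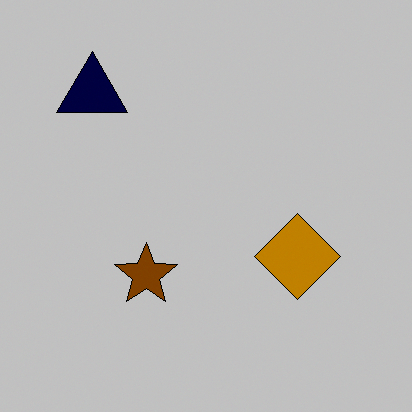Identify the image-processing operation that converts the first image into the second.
It was heavily posterized to just a handful of flat colors.

Each flat color has snapped to a coarser quantized level — most visibly, the near-white background has dropped to a flat grey.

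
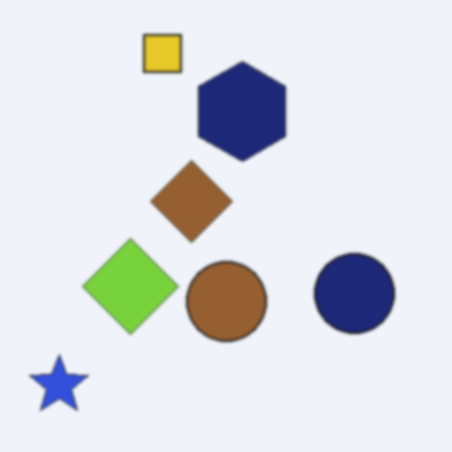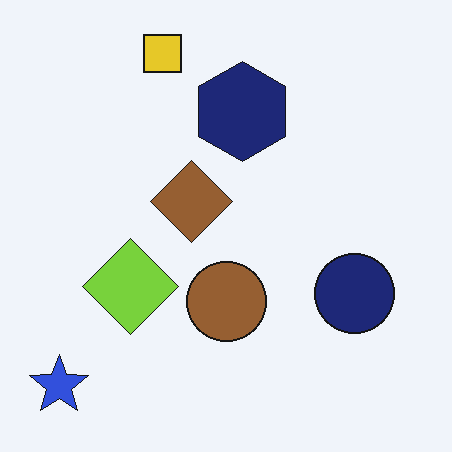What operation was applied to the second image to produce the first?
This is the original image lightly blurred.

Shape edges and outlines are uniformly softened across the whole image.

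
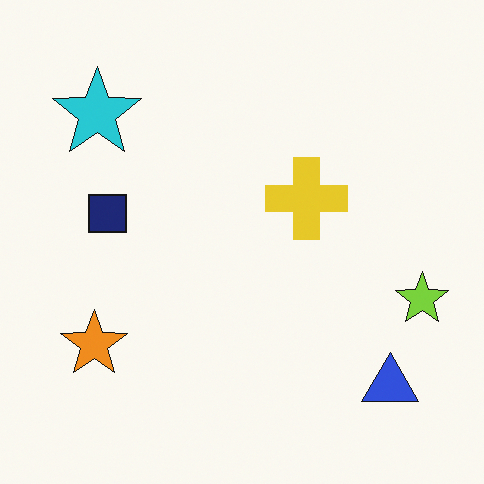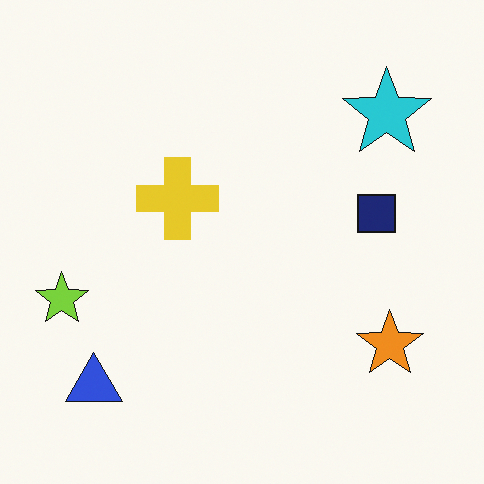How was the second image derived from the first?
This is the original image flipped horizontally (left ↔ right).

The lime star is in the right of the first image and the left of the second — shapes on opposite sides of the vertical midline have swapped in a mirror flip.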